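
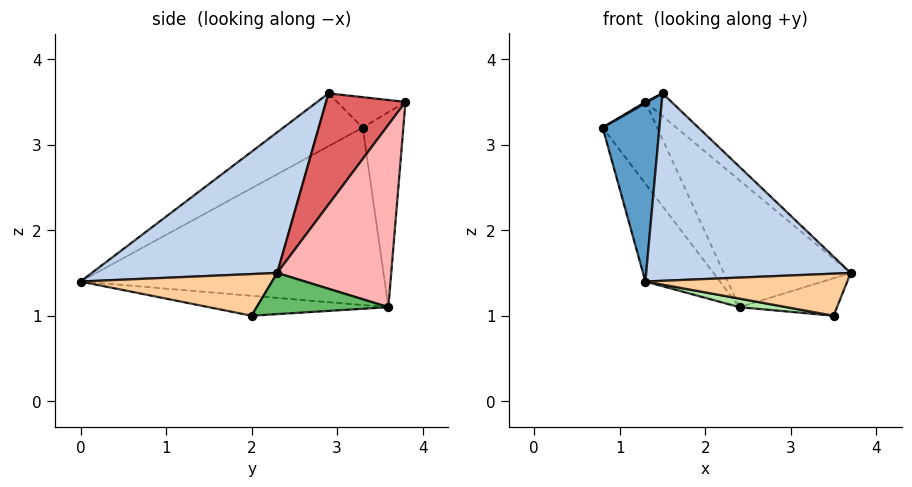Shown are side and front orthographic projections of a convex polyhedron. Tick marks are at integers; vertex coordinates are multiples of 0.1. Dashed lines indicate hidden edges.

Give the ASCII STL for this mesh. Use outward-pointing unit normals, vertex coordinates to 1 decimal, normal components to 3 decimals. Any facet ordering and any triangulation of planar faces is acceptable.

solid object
 facet normal -0.622 -0.445 0.644
  outer loop
   vertex 1.5 2.9 3.6
   vertex 0.8 3.3 3.2
   vertex 1.3 0.0 1.4
  endloop
 endfacet
 facet normal 0.496 -0.546 0.675
  outer loop
   vertex 1.5 2.9 3.6
   vertex 1.3 0.0 1.4
   vertex 3.7 2.3 1.5
  endloop
 endfacet
 facet normal -0.793 0.194 -0.577
  outer loop
   vertex 2.4 3.6 1.1
   vertex 1.3 0.0 1.4
   vertex 0.8 3.3 3.2
  endloop
 endfacet
 facet normal 0.680 -0.716 0.158
  outer loop
   vertex 3.5 2.0 1.0
   vertex 3.7 2.3 1.5
   vertex 1.3 0.0 1.4
  endloop
 endfacet
 facet normal 0.665 0.492 -0.561
  outer loop
   vertex 3.5 2.0 1.0
   vertex 2.4 3.6 1.1
   vertex 3.7 2.3 1.5
  endloop
 endfacet
 facet normal -0.145 -0.038 -0.989
  outer loop
   vertex 3.5 2.0 1.0
   vertex 1.3 0.0 1.4
   vertex 2.4 3.6 1.1
  endloop
 endfacet
 facet normal 0.704 0.231 0.672
  outer loop
   vertex 1.3 3.8 3.5
   vertex 1.5 2.9 3.6
   vertex 3.7 2.3 1.5
  endloop
 endfacet
 facet normal 0.649 0.722 0.237
  outer loop
   vertex 1.3 3.8 3.5
   vertex 3.7 2.3 1.5
   vertex 2.4 3.6 1.1
  endloop
 endfacet
 facet normal -0.503 -0.016 0.864
  outer loop
   vertex 1.3 3.8 3.5
   vertex 0.8 3.3 3.2
   vertex 1.5 2.9 3.6
  endloop
 endfacet
 facet normal -0.566 0.759 -0.322
  outer loop
   vertex 1.3 3.8 3.5
   vertex 2.4 3.6 1.1
   vertex 0.8 3.3 3.2
  endloop
 endfacet
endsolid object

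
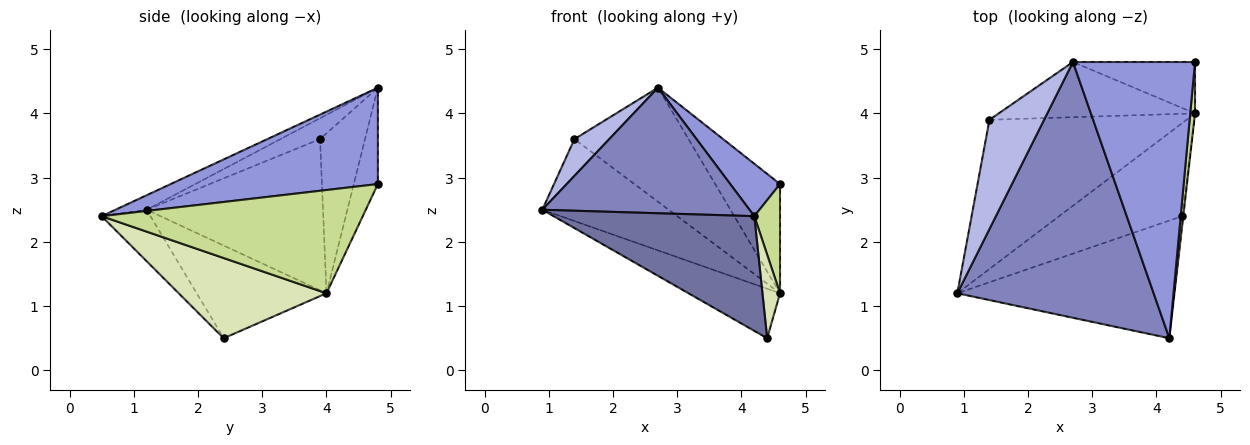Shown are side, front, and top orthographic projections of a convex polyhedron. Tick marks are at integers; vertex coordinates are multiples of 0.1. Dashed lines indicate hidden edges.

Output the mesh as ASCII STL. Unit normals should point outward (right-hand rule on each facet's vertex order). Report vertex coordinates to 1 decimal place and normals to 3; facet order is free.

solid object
 facet normal -0.167 -0.688 -0.706
  outer loop
   vertex 4.4 2.4 0.5
   vertex 4.2 0.5 2.4
   vertex 0.9 1.2 2.5
  endloop
 endfacet
 facet normal -0.066 -0.440 0.896
  outer loop
   vertex 2.7 4.8 4.4
   vertex 0.9 1.2 2.5
   vertex 4.2 0.5 2.4
  endloop
 endfacet
 facet normal 0.613 -0.147 0.776
  outer loop
   vertex 2.7 4.8 4.4
   vertex 4.2 0.5 2.4
   vertex 4.6 4.8 2.9
  endloop
 endfacet
 facet normal -0.341 -0.300 0.891
  outer loop
   vertex 1.4 3.9 3.6
   vertex 0.9 1.2 2.5
   vertex 2.7 4.8 4.4
  endloop
 endfacet
 facet normal -0.319 0.858 -0.404
  outer loop
   vertex 4.6 4.0 1.2
   vertex 2.7 4.8 4.4
   vertex 4.6 4.8 2.9
  endloop
 endfacet
 facet normal -0.335 0.848 -0.411
  outer loop
   vertex 4.6 4.0 1.2
   vertex 1.4 3.9 3.6
   vertex 2.7 4.8 4.4
  endloop
 endfacet
 facet normal 0.994 -0.098 0.046
  outer loop
   vertex 4.6 4.0 1.2
   vertex 4.6 4.8 2.9
   vertex 4.2 0.5 2.4
  endloop
 endfacet
 facet normal 0.993 -0.118 -0.014
  outer loop
   vertex 4.6 4.0 1.2
   vertex 4.2 0.5 2.4
   vertex 4.4 2.4 0.5
  endloop
 endfacet
 facet normal -0.554 0.391 -0.735
  outer loop
   vertex 4.6 4.0 1.2
   vertex 4.4 2.4 0.5
   vertex 0.9 1.2 2.5
  endloop
 endfacet
 facet normal -0.558 0.400 -0.727
  outer loop
   vertex 4.6 4.0 1.2
   vertex 0.9 1.2 2.5
   vertex 1.4 3.9 3.6
  endloop
 endfacet
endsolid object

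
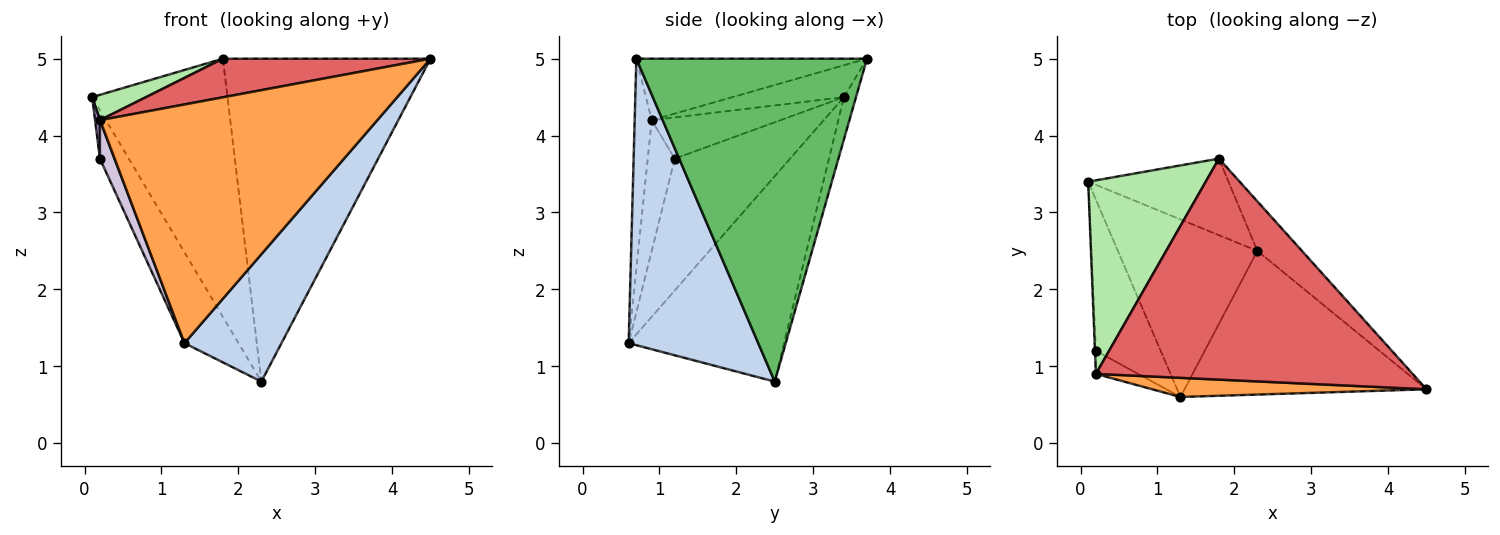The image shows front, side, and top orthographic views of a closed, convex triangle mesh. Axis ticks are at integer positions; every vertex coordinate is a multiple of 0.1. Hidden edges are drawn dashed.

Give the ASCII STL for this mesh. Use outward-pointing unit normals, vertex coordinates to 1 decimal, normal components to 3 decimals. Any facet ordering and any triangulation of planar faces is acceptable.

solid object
 facet normal -0.795 0.276 -0.540
  outer loop
   vertex 2.3 2.5 0.8
   vertex 1.3 0.6 1.3
   vertex 0.1 3.4 4.5
  endloop
 endfacet
 facet normal 0.663 -0.496 -0.560
  outer loop
   vertex 2.3 2.5 0.8
   vertex 4.5 0.7 5.0
   vertex 1.3 0.6 1.3
  endloop
 endfacet
 facet normal -0.061 -0.995 0.080
  outer loop
   vertex 0.2 0.9 4.2
   vertex 1.3 0.6 1.3
   vertex 4.5 0.7 5.0
  endloop
 endfacet
 facet normal -0.085 0.955 -0.283
  outer loop
   vertex 1.8 3.7 5.0
   vertex 2.3 2.5 0.8
   vertex 0.1 3.4 4.5
  endloop
 endfacet
 facet normal 0.739 0.665 -0.102
  outer loop
   vertex 1.8 3.7 5.0
   vertex 4.5 0.7 5.0
   vertex 2.3 2.5 0.8
  endloop
 endfacet
 facet normal -0.260 -0.125 0.958
  outer loop
   vertex 1.8 3.7 5.0
   vertex 0.1 3.4 4.5
   vertex 0.2 0.9 4.2
  endloop
 endfacet
 facet normal -0.188 -0.169 0.968
  outer loop
   vertex 1.8 3.7 5.0
   vertex 0.2 0.9 4.2
   vertex 4.5 0.7 5.0
  endloop
 endfacet
 facet normal -0.891 0.119 -0.438
  outer loop
   vertex 0.2 1.2 3.7
   vertex 0.1 3.4 4.5
   vertex 1.3 0.6 1.3
  endloop
 endfacet
 facet normal -0.999 -0.037 -0.022
  outer loop
   vertex 0.2 1.2 3.7
   vertex 0.2 0.9 4.2
   vertex 0.1 3.4 4.5
  endloop
 endfacet
 facet normal -0.847 -0.456 -0.274
  outer loop
   vertex 0.2 1.2 3.7
   vertex 1.3 0.6 1.3
   vertex 0.2 0.9 4.2
  endloop
 endfacet
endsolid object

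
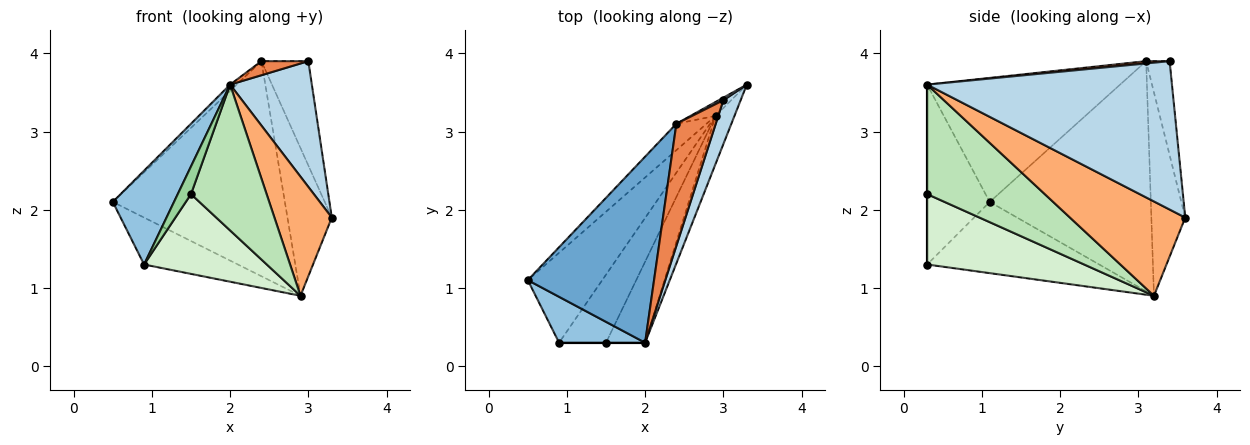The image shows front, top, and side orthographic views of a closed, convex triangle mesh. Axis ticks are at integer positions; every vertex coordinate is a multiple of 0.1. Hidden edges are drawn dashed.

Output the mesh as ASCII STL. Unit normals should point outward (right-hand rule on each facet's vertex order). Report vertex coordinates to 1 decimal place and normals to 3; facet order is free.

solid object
 facet normal -0.701 0.024 0.713
  outer loop
   vertex 2.4 3.1 3.9
   vertex 0.5 1.1 2.1
   vertex 2.0 0.3 3.6
  endloop
 endfacet
 facet normal -0.676 -0.662 0.323
  outer loop
   vertex 0.9 0.3 1.3
   vertex 2.0 0.3 3.6
   vertex 0.5 1.1 2.1
  endloop
 endfacet
 facet normal 0.943 -0.315 0.110
  outer loop
   vertex 3.0 3.4 3.9
   vertex 2.0 0.3 3.6
   vertex 3.3 3.6 1.9
  endloop
 endfacet
 facet normal -0.447 0.894 0.022
  outer loop
   vertex 3.0 3.4 3.9
   vertex 3.3 3.6 1.9
   vertex 2.4 3.1 3.9
  endloop
 endfacet
 facet normal 0.057 -0.114 0.992
  outer loop
   vertex 3.0 3.4 3.9
   vertex 2.4 3.1 3.9
   vertex 2.0 0.3 3.6
  endloop
 endfacet
 facet normal 0.881 -0.438 -0.177
  outer loop
   vertex 2.9 3.2 0.9
   vertex 3.3 3.6 1.9
   vertex 2.0 0.3 3.6
  endloop
 endfacet
 facet normal -0.647 0.353 -0.676
  outer loop
   vertex 2.9 3.2 0.9
   vertex 0.9 0.3 1.3
   vertex 0.5 1.1 2.1
  endloop
 endfacet
 facet normal -0.681 0.727 -0.089
  outer loop
   vertex 2.9 3.2 0.9
   vertex 0.5 1.1 2.1
   vertex 2.4 3.1 3.9
  endloop
 endfacet
 facet normal -0.606 0.792 -0.075
  outer loop
   vertex 2.9 3.2 0.9
   vertex 2.4 3.1 3.9
   vertex 3.3 3.6 1.9
  endloop
 endfacet
 facet normal 0.000 -1.000 0.000
  outer loop
   vertex 1.5 0.3 2.2
   vertex 2.0 0.3 3.6
   vertex 0.9 0.3 1.3
  endloop
 endfacet
 facet normal 0.806 -0.518 -0.288
  outer loop
   vertex 1.5 0.3 2.2
   vertex 2.9 3.2 0.9
   vertex 2.0 0.3 3.6
  endloop
 endfacet
 facet normal 0.698 -0.545 -0.465
  outer loop
   vertex 1.5 0.3 2.2
   vertex 0.9 0.3 1.3
   vertex 2.9 3.2 0.9
  endloop
 endfacet
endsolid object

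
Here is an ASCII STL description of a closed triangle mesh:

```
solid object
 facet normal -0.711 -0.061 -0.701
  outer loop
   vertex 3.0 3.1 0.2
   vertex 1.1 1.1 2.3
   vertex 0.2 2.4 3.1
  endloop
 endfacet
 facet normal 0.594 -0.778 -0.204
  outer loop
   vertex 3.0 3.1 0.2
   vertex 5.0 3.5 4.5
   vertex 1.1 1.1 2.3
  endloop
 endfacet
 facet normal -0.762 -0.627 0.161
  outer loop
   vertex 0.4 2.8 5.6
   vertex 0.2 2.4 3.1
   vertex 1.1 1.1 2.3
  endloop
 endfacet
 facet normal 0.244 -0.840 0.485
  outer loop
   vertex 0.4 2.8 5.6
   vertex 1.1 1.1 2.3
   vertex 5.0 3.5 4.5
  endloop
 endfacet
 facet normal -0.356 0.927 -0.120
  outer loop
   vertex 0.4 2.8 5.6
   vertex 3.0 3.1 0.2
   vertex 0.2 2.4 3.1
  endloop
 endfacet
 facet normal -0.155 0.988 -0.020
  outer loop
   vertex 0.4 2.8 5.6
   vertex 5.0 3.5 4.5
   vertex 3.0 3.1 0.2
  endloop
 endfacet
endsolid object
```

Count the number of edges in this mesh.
9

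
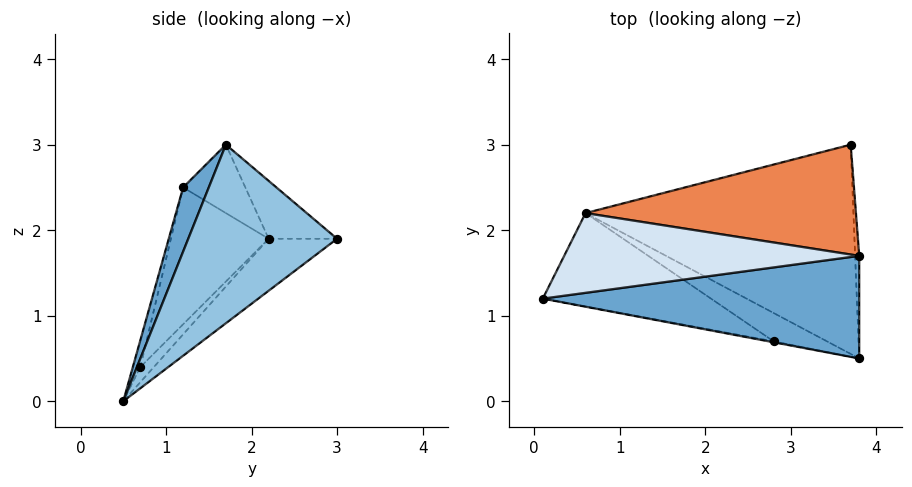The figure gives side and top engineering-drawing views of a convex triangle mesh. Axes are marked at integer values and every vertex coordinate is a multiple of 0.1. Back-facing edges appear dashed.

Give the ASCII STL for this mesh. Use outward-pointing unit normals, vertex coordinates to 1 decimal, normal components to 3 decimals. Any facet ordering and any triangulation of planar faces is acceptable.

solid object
 facet normal 0.075 -0.926 0.370
  outer loop
   vertex 3.8 1.7 3.0
   vertex 0.1 1.2 2.5
   vertex 3.8 0.5 0.0
  endloop
 endfacet
 facet normal 0.998 0.057 -0.023
  outer loop
   vertex 3.8 1.7 3.0
   vertex 3.8 0.5 0.0
   vertex 3.7 3.0 1.9
  endloop
 endfacet
 facet normal -0.153 0.594 -0.790
  outer loop
   vertex 0.6 2.2 1.9
   vertex 3.7 3.0 1.9
   vertex 3.8 0.5 0.0
  endloop
 endfacet
 facet normal -0.185 0.572 0.799
  outer loop
   vertex 0.6 2.2 1.9
   vertex 0.1 1.2 2.5
   vertex 3.8 1.7 3.0
  endloop
 endfacet
 facet normal -0.163 0.630 0.759
  outer loop
   vertex 0.6 2.2 1.9
   vertex 3.8 1.7 3.0
   vertex 3.7 3.0 1.9
  endloop
 endfacet
 facet normal -0.211 -0.977 -0.038
  outer loop
   vertex 2.8 0.7 0.4
   vertex 3.8 0.5 0.0
   vertex 0.1 1.2 2.5
  endloop
 endfacet
 facet normal -0.624 -0.148 -0.767
  outer loop
   vertex 2.8 0.7 0.4
   vertex 0.1 1.2 2.5
   vertex 0.6 2.2 1.9
  endloop
 endfacet
 facet normal -0.237 0.490 -0.839
  outer loop
   vertex 2.8 0.7 0.4
   vertex 0.6 2.2 1.9
   vertex 3.8 0.5 0.0
  endloop
 endfacet
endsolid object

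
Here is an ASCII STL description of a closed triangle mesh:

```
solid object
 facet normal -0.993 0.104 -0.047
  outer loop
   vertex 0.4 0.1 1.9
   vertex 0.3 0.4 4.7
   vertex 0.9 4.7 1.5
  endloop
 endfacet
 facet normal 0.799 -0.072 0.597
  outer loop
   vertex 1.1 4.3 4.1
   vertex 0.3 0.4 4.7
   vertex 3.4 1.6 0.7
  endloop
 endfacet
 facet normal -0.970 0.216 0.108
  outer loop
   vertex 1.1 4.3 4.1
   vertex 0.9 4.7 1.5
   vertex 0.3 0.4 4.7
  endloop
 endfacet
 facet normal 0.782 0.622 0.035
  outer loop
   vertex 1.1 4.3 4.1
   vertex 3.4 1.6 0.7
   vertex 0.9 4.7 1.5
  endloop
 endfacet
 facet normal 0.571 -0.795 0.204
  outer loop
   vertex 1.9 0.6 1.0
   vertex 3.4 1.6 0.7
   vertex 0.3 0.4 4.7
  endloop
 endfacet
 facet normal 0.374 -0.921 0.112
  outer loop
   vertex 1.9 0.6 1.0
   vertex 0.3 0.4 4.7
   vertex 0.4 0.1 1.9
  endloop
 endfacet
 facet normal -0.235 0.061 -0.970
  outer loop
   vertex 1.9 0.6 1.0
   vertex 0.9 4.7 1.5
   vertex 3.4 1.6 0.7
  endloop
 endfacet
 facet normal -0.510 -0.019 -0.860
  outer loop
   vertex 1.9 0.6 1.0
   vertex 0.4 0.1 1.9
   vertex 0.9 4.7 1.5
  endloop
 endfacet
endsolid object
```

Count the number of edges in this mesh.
12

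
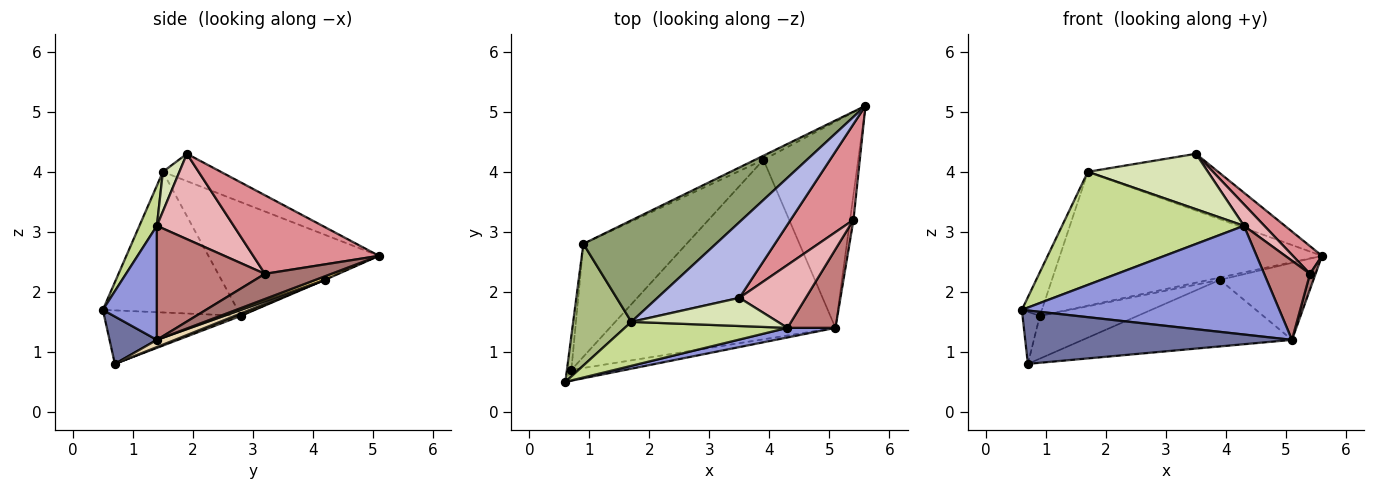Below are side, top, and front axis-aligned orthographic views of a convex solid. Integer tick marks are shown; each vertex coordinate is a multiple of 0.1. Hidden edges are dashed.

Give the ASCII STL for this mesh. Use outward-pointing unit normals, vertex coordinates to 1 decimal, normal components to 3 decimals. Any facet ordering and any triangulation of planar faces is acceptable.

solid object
 facet normal 0.171 -0.966 -0.196
  outer loop
   vertex 5.1 1.4 1.2
   vertex 0.6 0.5 1.7
   vertex 0.7 0.7 0.8
  endloop
 endfacet
 facet normal -0.989 0.125 -0.082
  outer loop
   vertex 0.9 2.8 1.6
   vertex 0.7 0.7 0.8
   vertex 0.6 0.5 1.7
  endloop
 endfacet
 facet normal 0.205 -0.975 0.086
  outer loop
   vertex 4.3 1.4 3.1
   vertex 0.6 0.5 1.7
   vertex 5.1 1.4 1.2
  endloop
 endfacet
 facet normal -0.258 0.580 0.773
  outer loop
   vertex 1.7 1.5 4.0
   vertex 3.5 1.9 4.3
   vertex 5.6 5.1 2.6
  endloop
 endfacet
 facet normal -0.460 0.707 0.537
  outer loop
   vertex 1.7 1.5 4.0
   vertex 5.6 5.1 2.6
   vertex 0.9 2.8 1.6
  endloop
 endfacet
 facet normal -0.915 0.136 0.379
  outer loop
   vertex 1.7 1.5 4.0
   vertex 0.9 2.8 1.6
   vertex 0.6 0.5 1.7
  endloop
 endfacet
 facet normal 0.089 -0.928 0.361
  outer loop
   vertex 1.7 1.5 4.0
   vertex 0.6 0.5 1.7
   vertex 4.3 1.4 3.1
  endloop
 endfacet
 facet normal 0.122 -0.885 0.450
  outer loop
   vertex 1.7 1.5 4.0
   vertex 4.3 1.4 3.1
   vertex 3.5 1.9 4.3
  endloop
 endfacet
 facet normal -0.054 0.490 -0.870
  outer loop
   vertex 3.9 4.2 2.2
   vertex 0.9 2.8 1.6
   vertex 5.6 5.1 2.6
  endloop
 endfacet
 facet normal 0.022 0.354 -0.935
  outer loop
   vertex 3.9 4.2 2.2
   vertex 0.7 0.7 0.8
   vertex 0.9 2.8 1.6
  endloop
 endfacet
 facet normal 0.035 0.349 -0.936
  outer loop
   vertex 3.9 4.2 2.2
   vertex 5.6 5.1 2.6
   vertex 5.1 1.4 1.2
  endloop
 endfacet
 facet normal 0.030 0.348 -0.937
  outer loop
   vertex 3.9 4.2 2.2
   vertex 5.1 1.4 1.2
   vertex 0.7 0.7 0.8
  endloop
 endfacet
 facet normal 0.988 -0.083 -0.134
  outer loop
   vertex 5.4 3.2 2.3
   vertex 5.1 1.4 1.2
   vertex 5.6 5.1 2.6
  endloop
 endfacet
 facet normal 0.858 -0.364 0.361
  outer loop
   vertex 5.4 3.2 2.3
   vertex 4.3 1.4 3.1
   vertex 5.1 1.4 1.2
  endloop
 endfacet
 facet normal 0.769 -0.178 0.615
  outer loop
   vertex 5.4 3.2 2.3
   vertex 5.6 5.1 2.6
   vertex 3.5 1.9 4.3
  endloop
 endfacet
 facet normal 0.773 -0.205 0.601
  outer loop
   vertex 5.4 3.2 2.3
   vertex 3.5 1.9 4.3
   vertex 4.3 1.4 3.1
  endloop
 endfacet
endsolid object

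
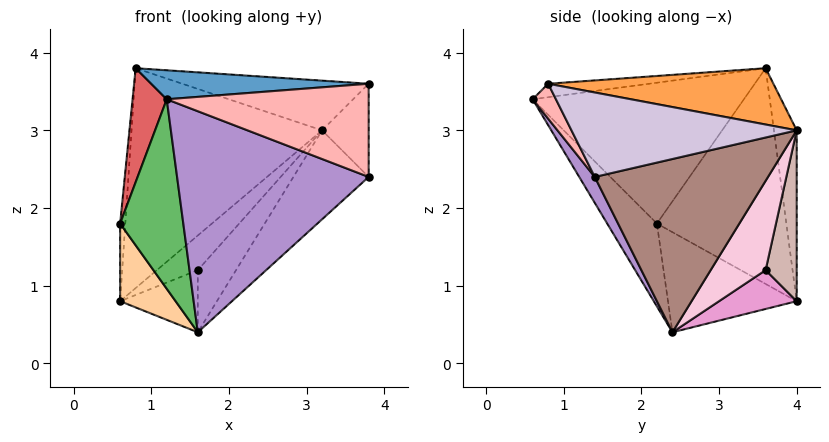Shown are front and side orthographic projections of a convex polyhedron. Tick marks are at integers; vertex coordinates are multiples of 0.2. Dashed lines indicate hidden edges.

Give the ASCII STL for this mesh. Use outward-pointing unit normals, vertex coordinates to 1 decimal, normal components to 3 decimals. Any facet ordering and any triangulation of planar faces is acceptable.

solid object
 facet normal -0.065 -0.140 0.988
  outer loop
   vertex 0.8 3.6 3.8
   vertex 1.2 0.6 3.4
   vertex 3.8 0.8 3.6
  endloop
 endfacet
 facet normal -0.118 0.983 0.139
  outer loop
   vertex 3.2 4.0 3.0
   vertex 0.6 4.0 0.8
   vertex 0.8 3.6 3.8
  endloop
 endfacet
 facet normal 0.274 0.227 0.935
  outer loop
   vertex 3.2 4.0 3.0
   vertex 0.8 3.6 3.8
   vertex 3.8 0.8 3.6
  endloop
 endfacet
 facet normal -0.748 -0.322 -0.580
  outer loop
   vertex 0.6 2.2 1.8
   vertex 0.6 4.0 0.8
   vertex 1.6 2.4 0.4
  endloop
 endfacet
 facet normal -0.541 -0.687 -0.485
  outer loop
   vertex 0.6 2.2 1.8
   vertex 1.6 2.4 0.4
   vertex 1.2 0.6 3.4
  endloop
 endfacet
 facet normal -0.997 0.040 0.072
  outer loop
   vertex 0.6 2.2 1.8
   vertex 0.8 3.6 3.8
   vertex 0.6 4.0 0.8
  endloop
 endfacet
 facet normal -0.966 -0.156 0.206
  outer loop
   vertex 0.6 2.2 1.8
   vertex 1.2 0.6 3.4
   vertex 0.8 3.6 3.8
  endloop
 endfacet
 facet normal 0.103 -0.890 -0.445
  outer loop
   vertex 3.8 1.4 2.4
   vertex 3.8 0.8 3.6
   vertex 1.2 0.6 3.4
  endloop
 endfacet
 facet normal 0.070 -0.859 -0.506
  outer loop
   vertex 3.8 1.4 2.4
   vertex 1.2 0.6 3.4
   vertex 1.6 2.4 0.4
  endloop
 endfacet
 facet normal 0.974 0.202 0.101
  outer loop
   vertex 3.8 1.4 2.4
   vertex 3.2 4.0 3.0
   vertex 3.8 0.8 3.6
  endloop
 endfacet
 facet normal 0.713 0.310 -0.629
  outer loop
   vertex 3.8 1.4 2.4
   vertex 1.6 2.4 0.4
   vertex 3.2 4.0 3.0
  endloop
 endfacet
 facet normal 0.492 0.648 -0.581
  outer loop
   vertex 1.6 3.6 1.2
   vertex 0.6 4.0 0.8
   vertex 3.2 4.0 3.0
  endloop
 endfacet
 facet normal 0.485 0.485 -0.728
  outer loop
   vertex 1.6 3.6 1.2
   vertex 1.6 2.4 0.4
   vertex 0.6 4.0 0.8
  endloop
 endfacet
 facet normal 0.623 0.434 -0.651
  outer loop
   vertex 1.6 3.6 1.2
   vertex 3.2 4.0 3.0
   vertex 1.6 2.4 0.4
  endloop
 endfacet
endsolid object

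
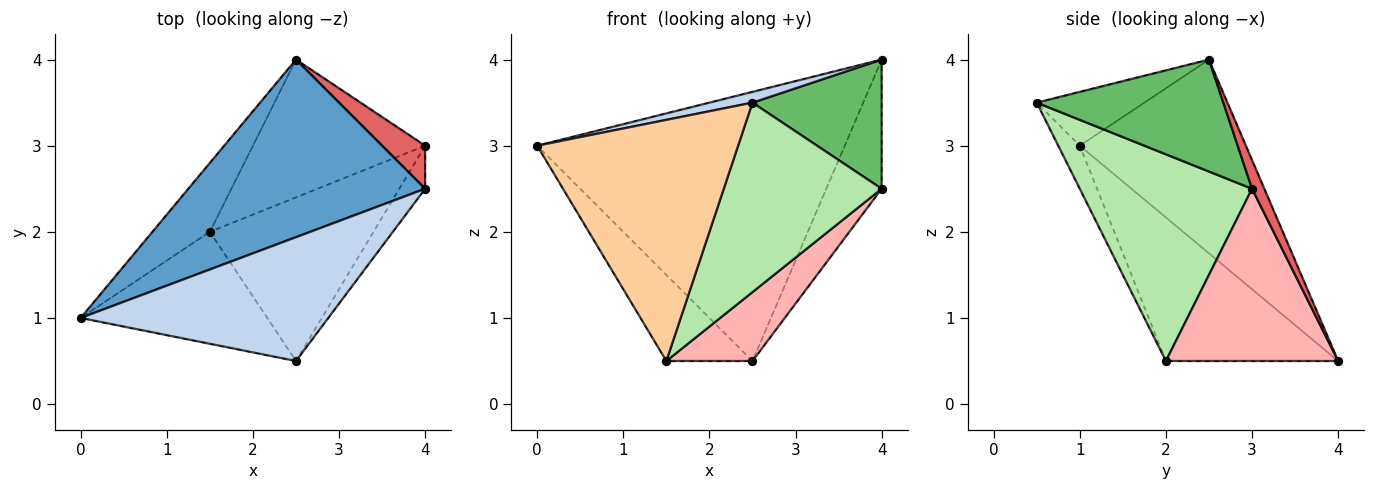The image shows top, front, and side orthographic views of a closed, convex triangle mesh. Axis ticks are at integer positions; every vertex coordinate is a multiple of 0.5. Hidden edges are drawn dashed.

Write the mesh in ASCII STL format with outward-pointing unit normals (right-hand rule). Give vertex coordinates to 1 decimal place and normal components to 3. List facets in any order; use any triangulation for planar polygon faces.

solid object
 facet normal -0.411 0.761 0.502
  outer loop
   vertex 2.5 4.0 0.5
   vertex 0.0 1.0 3.0
   vertex 4.0 2.5 4.0
  endloop
 endfacet
 facet normal -0.212 -0.085 0.974
  outer loop
   vertex 2.5 0.5 3.5
   vertex 4.0 2.5 4.0
   vertex 0.0 1.0 3.0
  endloop
 endfacet
 facet normal -0.842 0.421 -0.337
  outer loop
   vertex 1.5 2.0 0.5
   vertex 0.0 1.0 3.0
   vertex 2.5 4.0 0.5
  endloop
 endfacet
 facet normal -0.097 -0.903 -0.419
  outer loop
   vertex 1.5 2.0 0.5
   vertex 2.5 0.5 3.5
   vertex 0.0 1.0 3.0
  endloop
 endfacet
 facet normal 0.808 -0.559 -0.186
  outer loop
   vertex 4.0 3.0 2.5
   vertex 4.0 2.5 4.0
   vertex 2.5 0.5 3.5
  endloop
 endfacet
 facet normal 0.637 -0.584 -0.504
  outer loop
   vertex 4.0 3.0 2.5
   vertex 2.5 0.5 3.5
   vertex 1.5 2.0 0.5
  endloop
 endfacet
 facet normal 0.206 0.928 0.309
  outer loop
   vertex 4.0 3.0 2.5
   vertex 2.5 4.0 0.5
   vertex 4.0 2.5 4.0
  endloop
 endfacet
 facet normal 0.667 -0.333 -0.667
  outer loop
   vertex 4.0 3.0 2.5
   vertex 1.5 2.0 0.5
   vertex 2.5 4.0 0.5
  endloop
 endfacet
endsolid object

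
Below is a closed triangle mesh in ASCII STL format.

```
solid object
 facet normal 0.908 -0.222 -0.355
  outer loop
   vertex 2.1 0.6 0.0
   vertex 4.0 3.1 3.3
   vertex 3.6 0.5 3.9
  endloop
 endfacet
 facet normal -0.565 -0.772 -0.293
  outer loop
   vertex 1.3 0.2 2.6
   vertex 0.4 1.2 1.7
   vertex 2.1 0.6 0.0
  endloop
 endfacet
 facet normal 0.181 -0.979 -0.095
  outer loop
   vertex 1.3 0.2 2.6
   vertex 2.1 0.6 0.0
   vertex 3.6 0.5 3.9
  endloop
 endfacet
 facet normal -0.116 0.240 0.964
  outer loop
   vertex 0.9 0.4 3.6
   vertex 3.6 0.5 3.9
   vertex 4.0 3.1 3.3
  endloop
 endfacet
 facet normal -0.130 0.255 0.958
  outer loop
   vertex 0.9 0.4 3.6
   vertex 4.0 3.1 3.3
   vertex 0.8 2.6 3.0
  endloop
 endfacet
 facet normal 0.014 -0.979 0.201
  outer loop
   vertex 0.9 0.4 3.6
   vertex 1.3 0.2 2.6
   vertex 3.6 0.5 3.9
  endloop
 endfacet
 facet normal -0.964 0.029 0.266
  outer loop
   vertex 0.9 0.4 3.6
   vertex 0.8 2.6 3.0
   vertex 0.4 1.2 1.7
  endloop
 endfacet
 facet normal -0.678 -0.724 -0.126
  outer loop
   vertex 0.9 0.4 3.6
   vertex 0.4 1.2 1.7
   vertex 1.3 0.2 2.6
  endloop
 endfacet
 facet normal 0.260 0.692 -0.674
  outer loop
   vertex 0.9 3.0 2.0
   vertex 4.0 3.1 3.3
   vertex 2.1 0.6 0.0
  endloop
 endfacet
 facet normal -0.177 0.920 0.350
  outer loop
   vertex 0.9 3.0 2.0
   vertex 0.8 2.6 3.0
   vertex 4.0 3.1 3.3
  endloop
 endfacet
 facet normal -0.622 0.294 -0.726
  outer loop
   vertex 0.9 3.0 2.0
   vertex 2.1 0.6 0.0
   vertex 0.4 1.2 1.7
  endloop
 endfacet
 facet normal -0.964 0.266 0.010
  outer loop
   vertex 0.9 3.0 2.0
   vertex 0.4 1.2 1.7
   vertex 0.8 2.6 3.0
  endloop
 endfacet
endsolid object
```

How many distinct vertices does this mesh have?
8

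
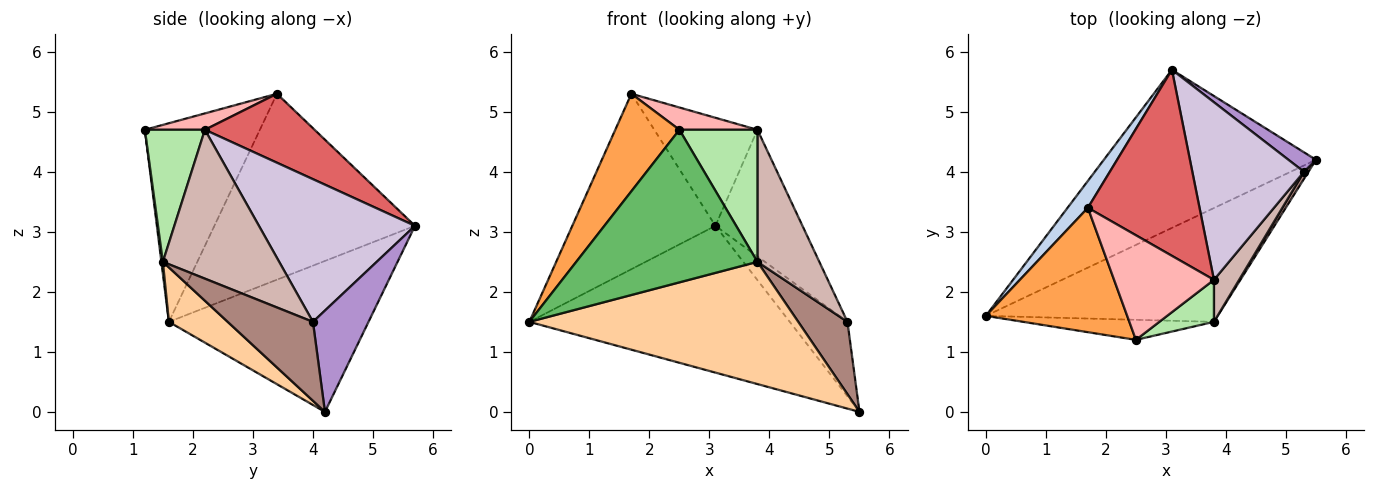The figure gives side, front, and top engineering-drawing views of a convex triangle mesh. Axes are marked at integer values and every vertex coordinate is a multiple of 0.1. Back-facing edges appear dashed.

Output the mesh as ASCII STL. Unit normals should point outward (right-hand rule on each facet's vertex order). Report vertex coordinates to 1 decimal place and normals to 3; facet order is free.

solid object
 facet normal -0.462 0.603 -0.650
  outer loop
   vertex 3.1 5.7 3.1
   vertex 5.5 4.2 0.0
   vertex 0.0 1.6 1.5
  endloop
 endfacet
 facet normal -0.811 0.578 0.089
  outer loop
   vertex 1.7 3.4 5.3
   vertex 3.1 5.7 3.1
   vertex 0.0 1.6 1.5
  endloop
 endfacet
 facet normal -0.742 -0.414 0.528
  outer loop
   vertex 1.7 3.4 5.3
   vertex 0.0 1.6 1.5
   vertex 2.5 1.2 4.7
  endloop
 endfacet
 facet normal 0.158 -0.723 -0.673
  outer loop
   vertex 3.8 1.5 2.5
   vertex 0.0 1.6 1.5
   vertex 5.5 4.2 0.0
  endloop
 endfacet
 facet normal 0.008 -0.991 -0.130
  outer loop
   vertex 3.8 1.5 2.5
   vertex 2.5 1.2 4.7
   vertex 0.0 1.6 1.5
  endloop
 endfacet
 facet normal 0.591 -0.769 0.245
  outer loop
   vertex 3.8 2.2 4.7
   vertex 2.5 1.2 4.7
   vertex 3.8 1.5 2.5
  endloop
 endfacet
 facet normal 0.471 0.443 0.763
  outer loop
   vertex 3.8 2.2 4.7
   vertex 3.1 5.7 3.1
   vertex 1.7 3.4 5.3
  endloop
 endfacet
 facet normal 0.158 -0.206 0.966
  outer loop
   vertex 3.8 2.2 4.7
   vertex 1.7 3.4 5.3
   vertex 2.5 1.2 4.7
  endloop
 endfacet
 facet normal 0.682 0.708 0.185
  outer loop
   vertex 5.3 4.0 1.5
   vertex 5.5 4.2 0.0
   vertex 3.1 5.7 3.1
  endloop
 endfacet
 facet normal 0.721 0.402 0.564
  outer loop
   vertex 5.3 4.0 1.5
   vertex 3.1 5.7 3.1
   vertex 3.8 2.2 4.7
  endloop
 endfacet
 facet normal 0.865 -0.499 0.049
  outer loop
   vertex 5.3 4.0 1.5
   vertex 3.8 1.5 2.5
   vertex 5.5 4.2 0.0
  endloop
 endfacet
 facet normal 0.873 -0.465 0.148
  outer loop
   vertex 5.3 4.0 1.5
   vertex 3.8 2.2 4.7
   vertex 3.8 1.5 2.5
  endloop
 endfacet
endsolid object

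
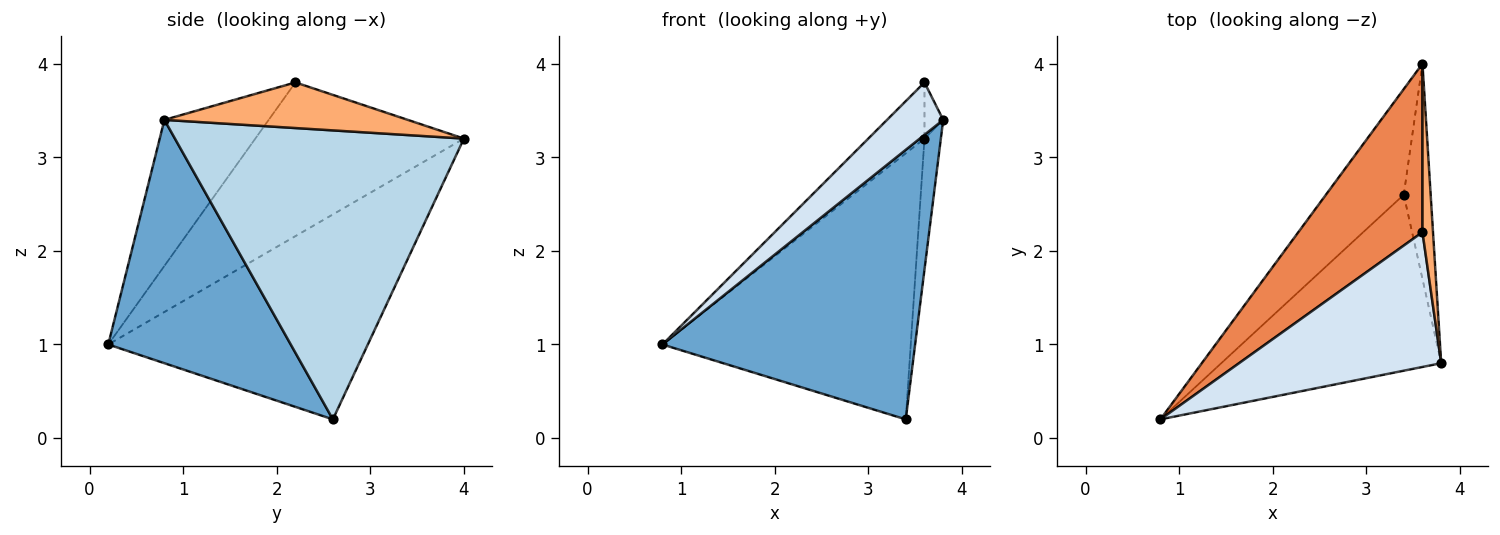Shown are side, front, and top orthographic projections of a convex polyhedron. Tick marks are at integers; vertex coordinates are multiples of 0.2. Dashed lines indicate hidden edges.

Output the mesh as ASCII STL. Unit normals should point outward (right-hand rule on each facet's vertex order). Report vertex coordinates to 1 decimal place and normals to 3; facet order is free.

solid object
 facet normal 0.517 -0.717 -0.468
  outer loop
   vertex 3.4 2.6 0.2
   vertex 3.8 0.8 3.4
   vertex 0.8 0.2 1.0
  endloop
 endfacet
 facet normal -0.697 0.667 -0.265
  outer loop
   vertex 3.4 2.6 0.2
   vertex 0.8 0.2 1.0
   vertex 3.6 4.0 3.2
  endloop
 endfacet
 facet normal 0.994 0.056 -0.093
  outer loop
   vertex 3.4 2.6 0.2
   vertex 3.6 4.0 3.2
   vertex 3.8 0.8 3.4
  endloop
 endfacet
 facet normal -0.558 -0.301 0.773
  outer loop
   vertex 3.6 2.2 3.8
   vertex 0.8 0.2 1.0
   vertex 3.8 0.8 3.4
  endloop
 endfacet
 facet normal -0.761 0.205 0.615
  outer loop
   vertex 3.6 2.2 3.8
   vertex 3.6 4.0 3.2
   vertex 0.8 0.2 1.0
  endloop
 endfacet
 facet normal 0.972 0.075 0.224
  outer loop
   vertex 3.6 2.2 3.8
   vertex 3.8 0.8 3.4
   vertex 3.6 4.0 3.2
  endloop
 endfacet
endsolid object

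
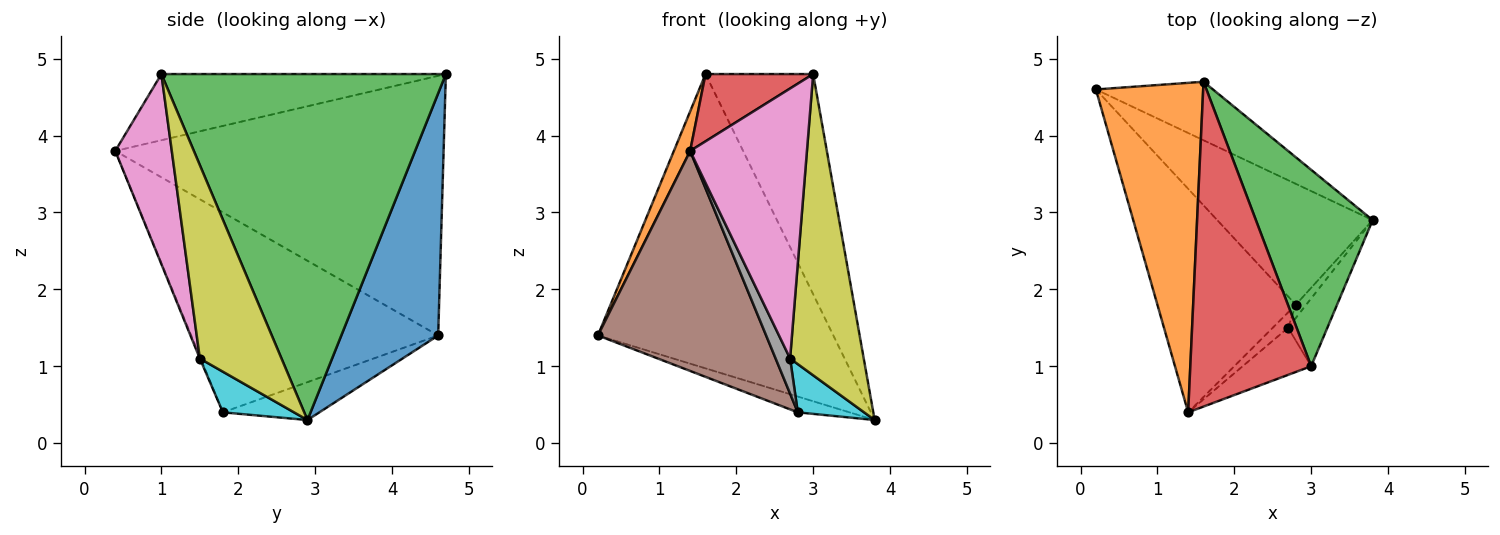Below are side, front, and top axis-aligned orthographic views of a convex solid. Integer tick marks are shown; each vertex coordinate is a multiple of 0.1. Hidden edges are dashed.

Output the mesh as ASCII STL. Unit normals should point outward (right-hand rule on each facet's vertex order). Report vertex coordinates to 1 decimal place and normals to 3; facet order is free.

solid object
 facet normal 0.374 0.910 -0.181
  outer loop
   vertex 1.6 4.7 4.8
   vertex 3.8 2.9 0.3
   vertex 0.2 4.6 1.4
  endloop
 endfacet
 facet normal -0.923 -0.046 0.382
  outer loop
   vertex 1.6 4.7 4.8
   vertex 0.2 4.6 1.4
   vertex 1.4 0.4 3.8
  endloop
 endfacet
 facet normal 0.892 0.337 0.301
  outer loop
   vertex 3.0 1.0 4.8
   vertex 3.8 2.9 0.3
   vertex 1.6 4.7 4.8
  endloop
 endfacet
 facet normal -0.472 -0.179 0.863
  outer loop
   vertex 3.0 1.0 4.8
   vertex 1.6 4.7 4.8
   vertex 1.4 0.4 3.8
  endloop
 endfacet
 facet normal -0.235 0.126 -0.964
  outer loop
   vertex 2.8 1.8 0.4
   vertex 0.2 4.6 1.4
   vertex 3.8 2.9 0.3
  endloop
 endfacet
 facet normal -0.717 -0.489 -0.497
  outer loop
   vertex 2.8 1.8 0.4
   vertex 1.4 0.4 3.8
   vertex 0.2 4.6 1.4
  endloop
 endfacet
 facet normal 0.430 -0.889 -0.155
  outer loop
   vertex 2.7 1.5 1.1
   vertex 3.0 1.0 4.8
   vertex 1.4 0.4 3.8
  endloop
 endfacet
 facet normal -0.057 -0.915 -0.400
  outer loop
   vertex 2.7 1.5 1.1
   vertex 1.4 0.4 3.8
   vertex 2.8 1.8 0.4
  endloop
 endfacet
 facet normal 0.734 -0.662 -0.149
  outer loop
   vertex 2.7 1.5 1.1
   vertex 3.8 2.9 0.3
   vertex 3.0 1.0 4.8
  endloop
 endfacet
 facet normal 0.719 -0.670 -0.185
  outer loop
   vertex 2.7 1.5 1.1
   vertex 2.8 1.8 0.4
   vertex 3.8 2.9 0.3
  endloop
 endfacet
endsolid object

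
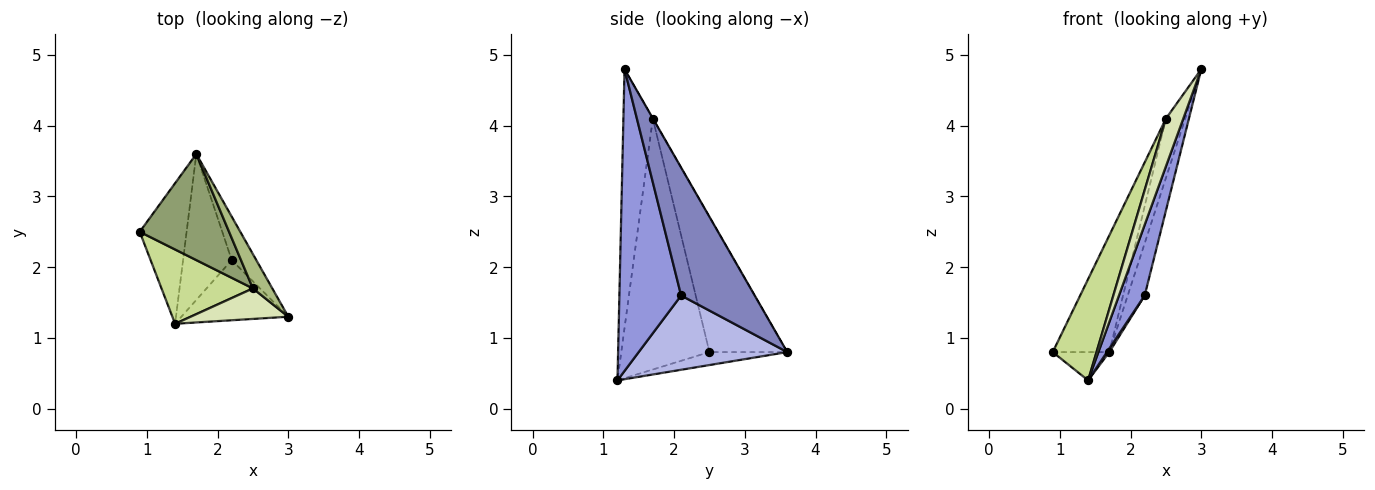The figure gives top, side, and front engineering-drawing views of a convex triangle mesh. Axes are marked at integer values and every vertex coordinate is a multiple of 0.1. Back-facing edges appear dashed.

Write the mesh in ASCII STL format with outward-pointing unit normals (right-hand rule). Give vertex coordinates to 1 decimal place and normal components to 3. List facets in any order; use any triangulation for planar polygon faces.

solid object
 facet normal -0.262 0.190 -0.946
  outer loop
   vertex 1.4 1.2 0.4
   vertex 0.9 2.5 0.8
   vertex 1.7 3.6 0.8
  endloop
 endfacet
 facet normal 0.958 0.221 -0.184
  outer loop
   vertex 2.2 2.1 1.6
   vertex 1.7 3.6 0.8
   vertex 3.0 1.3 4.8
  endloop
 endfacet
 facet normal 0.877 -0.366 -0.311
  outer loop
   vertex 2.2 2.1 1.6
   vertex 3.0 1.3 4.8
   vertex 1.4 1.2 0.4
  endloop
 endfacet
 facet normal 0.837 -0.013 -0.548
  outer loop
   vertex 2.2 2.1 1.6
   vertex 1.4 1.2 0.4
   vertex 1.7 3.6 0.8
  endloop
 endfacet
 facet normal -0.713 0.519 0.472
  outer loop
   vertex 2.5 1.7 4.1
   vertex 1.7 3.6 0.8
   vertex 0.9 2.5 0.8
  endloop
 endfacet
 facet normal -0.008 0.866 0.500
  outer loop
   vertex 2.5 1.7 4.1
   vertex 3.0 1.3 4.8
   vertex 1.7 3.6 0.8
  endloop
 endfacet
 facet normal -0.851 -0.423 0.310
  outer loop
   vertex 2.5 1.7 4.1
   vertex 0.9 2.5 0.8
   vertex 1.4 1.2 0.4
  endloop
 endfacet
 facet normal -0.819 -0.483 0.309
  outer loop
   vertex 2.5 1.7 4.1
   vertex 1.4 1.2 0.4
   vertex 3.0 1.3 4.8
  endloop
 endfacet
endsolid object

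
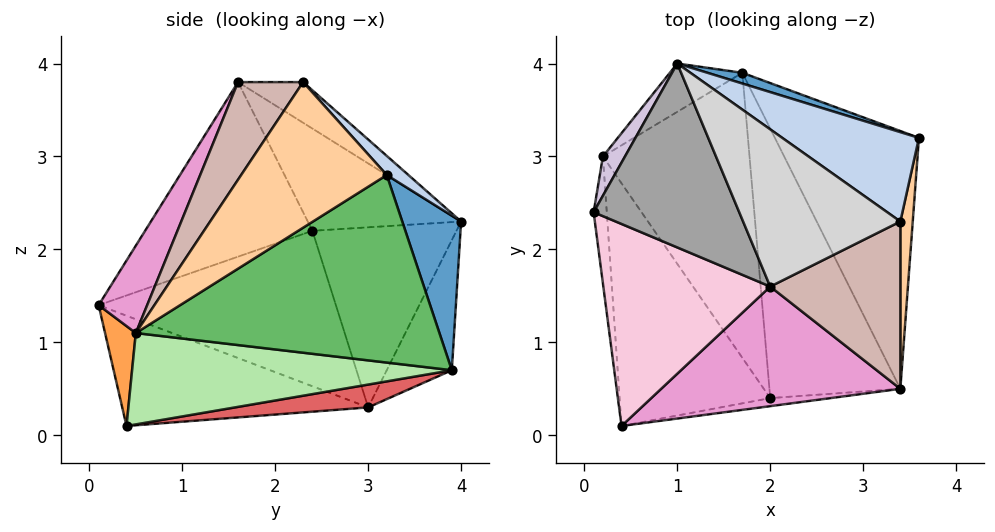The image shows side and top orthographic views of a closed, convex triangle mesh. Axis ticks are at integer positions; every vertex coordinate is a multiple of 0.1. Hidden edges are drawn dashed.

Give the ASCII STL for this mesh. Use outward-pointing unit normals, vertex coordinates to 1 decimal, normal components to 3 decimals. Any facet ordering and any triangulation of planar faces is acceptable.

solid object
 facet normal 0.282 0.957 0.064
  outer loop
   vertex 1.0 4.0 2.3
   vertex 3.6 3.2 2.8
   vertex 1.7 3.9 0.7
  endloop
 endfacet
 facet normal 0.095 0.730 0.676
  outer loop
   vertex 1.0 4.0 2.3
   vertex 3.4 2.3 3.8
   vertex 3.6 3.2 2.8
  endloop
 endfacet
 facet normal 0.124 -0.989 -0.075
  outer loop
   vertex 3.4 0.5 1.1
   vertex 0.4 0.1 1.4
   vertex 2.0 0.4 0.1
  endloop
 endfacet
 facet normal 0.988 -0.126 0.084
  outer loop
   vertex 3.4 0.5 1.1
   vertex 3.6 3.2 2.8
   vertex 3.4 2.3 3.8
  endloop
 endfacet
 facet normal 0.754 0.309 -0.579
  outer loop
   vertex 3.4 0.5 1.1
   vertex 1.7 3.9 0.7
   vertex 3.6 3.2 2.8
  endloop
 endfacet
 facet normal 0.562 0.186 -0.806
  outer loop
   vertex 3.4 0.5 1.1
   vertex 2.0 0.4 0.1
   vertex 1.7 3.9 0.7
  endloop
 endfacet
 facet normal 0.151 0.180 -0.972
  outer loop
   vertex 0.2 3.0 0.3
   vertex 1.7 3.9 0.7
   vertex 2.0 0.4 0.1
  endloop
 endfacet
 facet normal -0.558 -0.328 -0.762
  outer loop
   vertex 0.2 3.0 0.3
   vertex 2.0 0.4 0.1
   vertex 0.4 0.1 1.4
  endloop
 endfacet
 facet normal -0.991 -0.100 -0.084
  outer loop
   vertex 0.2 3.0 0.3
   vertex 0.4 0.1 1.4
   vertex 0.1 2.4 2.2
  endloop
 endfacet
 facet normal -0.869 0.482 0.107
  outer loop
   vertex 0.2 3.0 0.3
   vertex 0.1 2.4 2.2
   vertex 1.0 4.0 2.3
  endloop
 endfacet
 facet normal -0.448 0.858 -0.250
  outer loop
   vertex 0.2 3.0 0.3
   vertex 1.0 4.0 2.3
   vertex 1.7 3.9 0.7
  endloop
 endfacet
 facet normal 0.384 -0.768 0.512
  outer loop
   vertex 2.0 1.6 3.8
   vertex 3.4 0.5 1.1
   vertex 3.4 2.3 3.8
  endloop
 endfacet
 facet normal 0.162 -0.882 0.443
  outer loop
   vertex 2.0 1.6 3.8
   vertex 0.4 0.1 1.4
   vertex 3.4 0.5 1.1
  endloop
 endfacet
 facet normal -0.685 -0.317 0.655
  outer loop
   vertex 2.0 1.6 3.8
   vertex 0.1 2.4 2.2
   vertex 0.4 0.1 1.4
  endloop
 endfacet
 facet normal -0.554 0.263 0.790
  outer loop
   vertex 2.0 1.6 3.8
   vertex 1.0 4.0 2.3
   vertex 0.1 2.4 2.2
  endloop
 endfacet
 facet normal -0.224 0.448 0.866
  outer loop
   vertex 2.0 1.6 3.8
   vertex 3.4 2.3 3.8
   vertex 1.0 4.0 2.3
  endloop
 endfacet
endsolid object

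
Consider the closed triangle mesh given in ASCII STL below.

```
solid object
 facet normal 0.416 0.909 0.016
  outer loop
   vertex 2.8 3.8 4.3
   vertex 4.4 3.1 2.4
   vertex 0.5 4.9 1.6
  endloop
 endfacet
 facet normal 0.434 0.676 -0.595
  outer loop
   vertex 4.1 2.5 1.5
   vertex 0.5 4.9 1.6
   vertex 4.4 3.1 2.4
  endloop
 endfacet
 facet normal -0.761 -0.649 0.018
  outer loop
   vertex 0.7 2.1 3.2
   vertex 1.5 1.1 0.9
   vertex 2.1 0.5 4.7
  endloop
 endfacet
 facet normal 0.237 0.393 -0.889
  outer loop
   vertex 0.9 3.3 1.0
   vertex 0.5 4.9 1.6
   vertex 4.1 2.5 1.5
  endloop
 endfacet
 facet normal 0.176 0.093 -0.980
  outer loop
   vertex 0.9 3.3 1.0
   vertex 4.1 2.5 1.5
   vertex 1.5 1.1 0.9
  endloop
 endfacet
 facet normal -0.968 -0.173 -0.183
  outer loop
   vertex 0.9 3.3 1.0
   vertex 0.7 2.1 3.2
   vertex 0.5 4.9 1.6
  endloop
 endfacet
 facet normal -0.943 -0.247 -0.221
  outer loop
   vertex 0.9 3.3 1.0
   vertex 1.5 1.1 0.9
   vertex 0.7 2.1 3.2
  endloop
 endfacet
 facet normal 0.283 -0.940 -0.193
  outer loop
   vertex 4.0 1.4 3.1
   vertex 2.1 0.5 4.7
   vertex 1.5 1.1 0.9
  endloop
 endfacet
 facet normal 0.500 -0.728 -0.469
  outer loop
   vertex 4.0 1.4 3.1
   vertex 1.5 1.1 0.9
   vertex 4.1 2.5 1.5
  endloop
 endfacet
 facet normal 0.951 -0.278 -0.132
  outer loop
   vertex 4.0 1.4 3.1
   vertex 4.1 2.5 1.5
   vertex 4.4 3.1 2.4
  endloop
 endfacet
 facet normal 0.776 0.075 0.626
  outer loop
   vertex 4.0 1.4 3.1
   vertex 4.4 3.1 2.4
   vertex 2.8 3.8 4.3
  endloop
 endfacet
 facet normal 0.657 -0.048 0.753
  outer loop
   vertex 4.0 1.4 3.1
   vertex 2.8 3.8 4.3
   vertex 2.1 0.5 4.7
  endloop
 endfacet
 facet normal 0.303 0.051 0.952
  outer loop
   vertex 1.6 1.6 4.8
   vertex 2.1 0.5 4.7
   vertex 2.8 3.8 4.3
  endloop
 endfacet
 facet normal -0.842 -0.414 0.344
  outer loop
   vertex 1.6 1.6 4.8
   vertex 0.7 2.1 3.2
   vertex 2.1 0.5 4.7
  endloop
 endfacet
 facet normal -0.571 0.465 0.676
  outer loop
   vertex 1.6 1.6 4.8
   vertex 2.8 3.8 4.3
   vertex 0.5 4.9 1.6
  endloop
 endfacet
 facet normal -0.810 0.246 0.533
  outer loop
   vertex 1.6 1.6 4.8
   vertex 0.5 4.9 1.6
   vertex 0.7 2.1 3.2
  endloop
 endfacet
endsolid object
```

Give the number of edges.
24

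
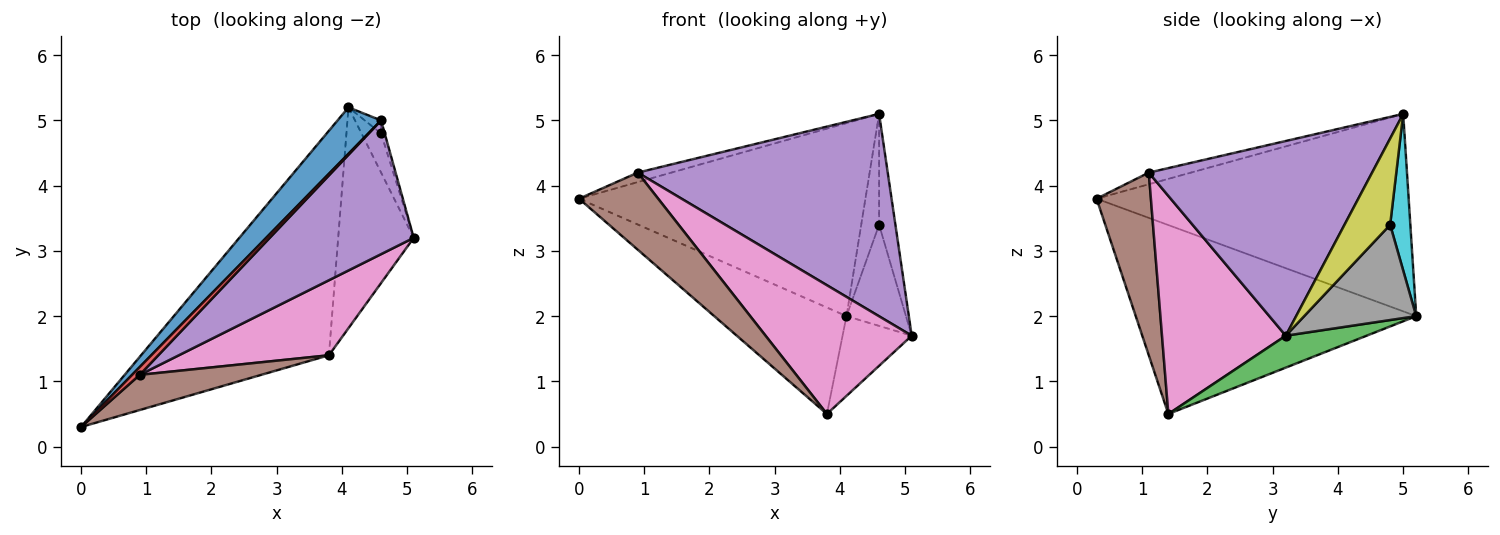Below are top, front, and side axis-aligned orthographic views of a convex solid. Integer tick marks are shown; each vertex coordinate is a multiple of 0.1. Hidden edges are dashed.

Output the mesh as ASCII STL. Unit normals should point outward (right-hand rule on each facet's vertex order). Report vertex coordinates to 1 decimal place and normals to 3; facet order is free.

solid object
 facet normal -0.727 0.667 0.160
  outer loop
   vertex 4.6 5.0 5.1
   vertex 4.1 5.2 2.0
   vertex 0.0 0.3 3.8
  endloop
 endfacet
 facet normal -0.673 0.317 -0.669
  outer loop
   vertex 3.8 1.4 0.5
   vertex 0.0 0.3 3.8
   vertex 4.1 5.2 2.0
  endloop
 endfacet
 facet normal 0.369 0.316 -0.874
  outer loop
   vertex 3.8 1.4 0.5
   vertex 4.1 5.2 2.0
   vertex 5.1 3.2 1.7
  endloop
 endfacet
 facet normal -0.696 0.555 0.456
  outer loop
   vertex 0.9 1.1 4.2
   vertex 4.6 5.0 5.1
   vertex 0.0 0.3 3.8
  endloop
 endfacet
 facet normal 0.598 -0.669 0.442
  outer loop
   vertex 0.9 1.1 4.2
   vertex 5.1 3.2 1.7
   vertex 4.6 5.0 5.1
  endloop
 endfacet
 facet normal 0.529 -0.772 0.352
  outer loop
   vertex 0.9 1.1 4.2
   vertex 0.0 0.3 3.8
   vertex 3.8 1.4 0.5
  endloop
 endfacet
 facet normal 0.590 -0.697 0.406
  outer loop
   vertex 0.9 1.1 4.2
   vertex 3.8 1.4 0.5
   vertex 5.1 3.2 1.7
  endloop
 endfacet
 facet normal 0.869 0.461 -0.179
  outer loop
   vertex 4.6 4.8 3.4
   vertex 5.1 3.2 1.7
   vertex 4.1 5.2 2.0
  endloop
 endfacet
 facet normal 0.941 0.336 -0.040
  outer loop
   vertex 4.6 4.8 3.4
   vertex 4.6 5.0 5.1
   vertex 5.1 3.2 1.7
  endloop
 endfacet
 facet normal 0.746 0.661 -0.078
  outer loop
   vertex 4.6 4.8 3.4
   vertex 4.1 5.2 2.0
   vertex 4.6 5.0 5.1
  endloop
 endfacet
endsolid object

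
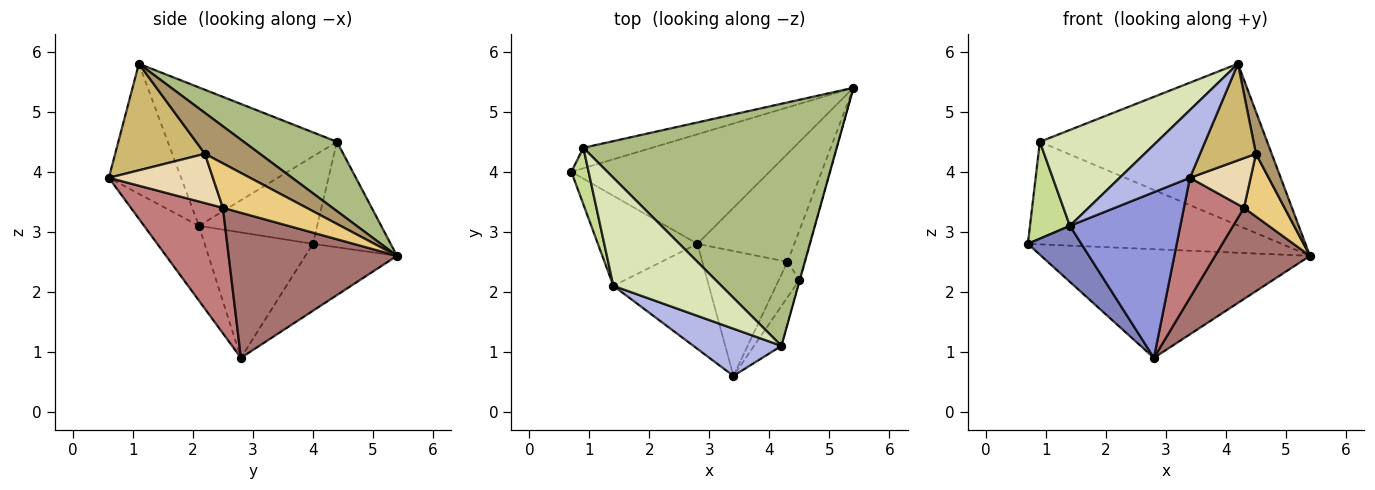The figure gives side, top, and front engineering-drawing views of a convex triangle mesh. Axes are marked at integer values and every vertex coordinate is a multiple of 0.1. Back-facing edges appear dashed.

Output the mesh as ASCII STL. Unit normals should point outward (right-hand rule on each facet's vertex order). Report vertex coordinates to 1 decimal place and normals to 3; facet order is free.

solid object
 facet normal -0.233 0.685 -0.690
  outer loop
   vertex 2.8 2.8 0.9
   vertex 0.7 4.0 2.8
   vertex 5.4 5.4 2.6
  endloop
 endfacet
 facet normal -0.731 -0.361 -0.580
  outer loop
   vertex 1.4 2.1 3.1
   vertex 0.7 4.0 2.8
   vertex 2.8 2.8 0.9
  endloop
 endfacet
 facet normal -0.387 -0.779 -0.494
  outer loop
   vertex 1.4 2.1 3.1
   vertex 2.8 2.8 0.9
   vertex 3.4 0.6 3.9
  endloop
 endfacet
 facet normal -0.645 -0.627 0.437
  outer loop
   vertex 1.4 2.1 3.1
   vertex 3.4 0.6 3.9
   vertex 4.2 1.1 5.8
  endloop
 endfacet
 facet normal -0.288 0.939 -0.187
  outer loop
   vertex 0.9 4.4 4.5
   vertex 5.4 5.4 2.6
   vertex 0.7 4.0 2.8
  endloop
 endfacet
 facet normal 0.222 0.541 0.811
  outer loop
   vertex 0.9 4.4 4.5
   vertex 4.2 1.1 5.8
   vertex 5.4 5.4 2.6
  endloop
 endfacet
 facet normal -0.931 -0.314 0.184
  outer loop
   vertex 0.9 4.4 4.5
   vertex 0.7 4.0 2.8
   vertex 1.4 2.1 3.1
  endloop
 endfacet
 facet normal -0.692 -0.479 0.540
  outer loop
   vertex 0.9 4.4 4.5
   vertex 1.4 2.1 3.1
   vertex 4.2 1.1 5.8
  endloop
 endfacet
 facet normal 0.961 -0.276 -0.010
  outer loop
   vertex 4.5 2.2 4.3
   vertex 5.4 5.4 2.6
   vertex 4.2 1.1 5.8
  endloop
 endfacet
 facet normal 0.829 -0.517 -0.213
  outer loop
   vertex 4.5 2.2 4.3
   vertex 4.2 1.1 5.8
   vertex 3.4 0.6 3.9
  endloop
 endfacet
 facet normal 0.850 -0.413 -0.327
  outer loop
   vertex 4.3 2.5 3.4
   vertex 5.4 5.4 2.6
   vertex 4.5 2.2 4.3
  endloop
 endfacet
 facet normal 0.813 -0.474 -0.339
  outer loop
   vertex 4.3 2.5 3.4
   vertex 4.5 2.2 4.3
   vertex 3.4 0.6 3.9
  endloop
 endfacet
 facet normal 0.753 -0.424 -0.503
  outer loop
   vertex 4.3 2.5 3.4
   vertex 2.8 2.8 0.9
   vertex 5.4 5.4 2.6
  endloop
 endfacet
 facet normal 0.728 -0.475 -0.494
  outer loop
   vertex 4.3 2.5 3.4
   vertex 3.4 0.6 3.9
   vertex 2.8 2.8 0.9
  endloop
 endfacet
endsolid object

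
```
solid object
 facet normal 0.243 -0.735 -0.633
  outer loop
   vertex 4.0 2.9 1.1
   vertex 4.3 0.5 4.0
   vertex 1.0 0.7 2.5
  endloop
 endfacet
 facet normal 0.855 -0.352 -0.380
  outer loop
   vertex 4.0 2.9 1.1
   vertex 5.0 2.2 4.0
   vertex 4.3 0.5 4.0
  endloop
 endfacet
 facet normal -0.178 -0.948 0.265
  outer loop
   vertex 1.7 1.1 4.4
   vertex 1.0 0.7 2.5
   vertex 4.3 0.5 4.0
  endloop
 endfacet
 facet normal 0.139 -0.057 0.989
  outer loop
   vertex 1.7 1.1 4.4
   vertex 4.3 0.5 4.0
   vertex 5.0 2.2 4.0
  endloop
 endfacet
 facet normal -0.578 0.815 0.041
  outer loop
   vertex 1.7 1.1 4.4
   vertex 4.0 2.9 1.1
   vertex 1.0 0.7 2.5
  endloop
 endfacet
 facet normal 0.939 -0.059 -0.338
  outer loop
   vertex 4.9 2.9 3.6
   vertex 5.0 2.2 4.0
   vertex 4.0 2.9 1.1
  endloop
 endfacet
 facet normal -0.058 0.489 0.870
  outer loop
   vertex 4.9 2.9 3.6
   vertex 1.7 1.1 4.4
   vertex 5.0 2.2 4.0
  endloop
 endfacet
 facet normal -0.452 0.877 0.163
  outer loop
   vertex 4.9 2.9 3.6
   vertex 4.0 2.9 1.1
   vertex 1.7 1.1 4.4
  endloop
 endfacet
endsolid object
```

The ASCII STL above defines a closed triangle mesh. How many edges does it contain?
12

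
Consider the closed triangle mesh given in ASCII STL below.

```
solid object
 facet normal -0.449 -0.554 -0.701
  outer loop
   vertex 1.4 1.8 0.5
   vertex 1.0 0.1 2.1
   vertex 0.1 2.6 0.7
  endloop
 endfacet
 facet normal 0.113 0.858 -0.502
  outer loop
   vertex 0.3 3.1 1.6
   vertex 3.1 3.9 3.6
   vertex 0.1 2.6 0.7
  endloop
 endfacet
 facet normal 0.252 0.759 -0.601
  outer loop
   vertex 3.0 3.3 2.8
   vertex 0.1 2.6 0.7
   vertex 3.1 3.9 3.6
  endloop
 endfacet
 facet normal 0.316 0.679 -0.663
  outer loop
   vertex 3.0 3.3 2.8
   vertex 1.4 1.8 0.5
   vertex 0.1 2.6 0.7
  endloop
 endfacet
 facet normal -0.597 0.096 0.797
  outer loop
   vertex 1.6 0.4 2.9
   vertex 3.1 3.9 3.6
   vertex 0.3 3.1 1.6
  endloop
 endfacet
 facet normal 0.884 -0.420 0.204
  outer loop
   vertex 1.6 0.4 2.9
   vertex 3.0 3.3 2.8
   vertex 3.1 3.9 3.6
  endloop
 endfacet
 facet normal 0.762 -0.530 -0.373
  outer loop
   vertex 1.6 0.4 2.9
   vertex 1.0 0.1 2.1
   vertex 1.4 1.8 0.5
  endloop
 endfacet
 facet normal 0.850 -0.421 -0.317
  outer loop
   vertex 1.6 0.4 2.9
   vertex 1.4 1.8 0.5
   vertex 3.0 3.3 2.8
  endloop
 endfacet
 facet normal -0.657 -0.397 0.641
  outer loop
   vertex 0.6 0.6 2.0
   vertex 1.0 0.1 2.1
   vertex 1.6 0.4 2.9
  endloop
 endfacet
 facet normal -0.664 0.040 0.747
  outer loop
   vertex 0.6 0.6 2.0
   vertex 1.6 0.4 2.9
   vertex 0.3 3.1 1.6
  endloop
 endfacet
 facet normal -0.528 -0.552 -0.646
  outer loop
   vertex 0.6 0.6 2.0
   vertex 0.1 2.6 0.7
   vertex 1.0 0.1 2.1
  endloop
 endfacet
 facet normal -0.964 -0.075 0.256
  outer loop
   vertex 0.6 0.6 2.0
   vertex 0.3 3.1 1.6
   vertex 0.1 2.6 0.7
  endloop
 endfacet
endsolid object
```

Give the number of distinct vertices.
8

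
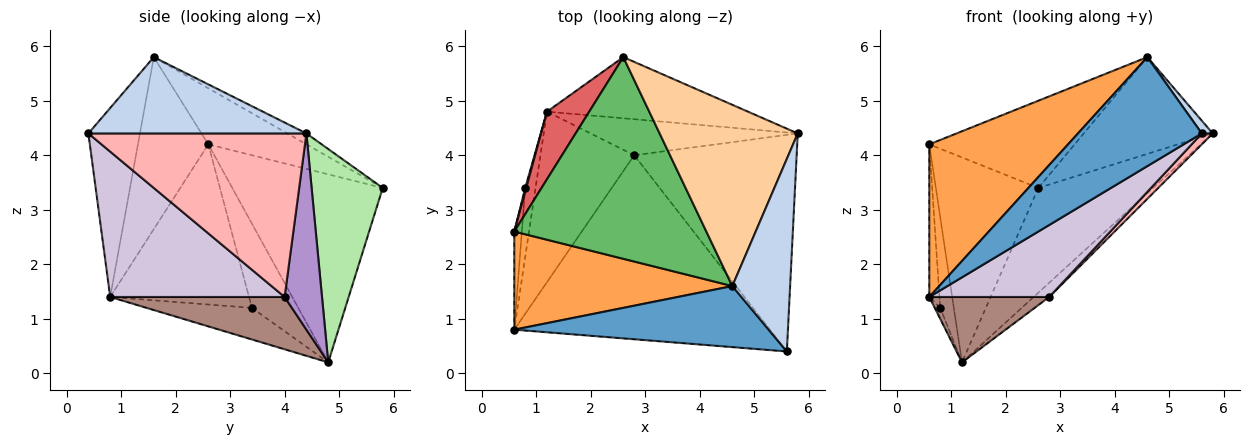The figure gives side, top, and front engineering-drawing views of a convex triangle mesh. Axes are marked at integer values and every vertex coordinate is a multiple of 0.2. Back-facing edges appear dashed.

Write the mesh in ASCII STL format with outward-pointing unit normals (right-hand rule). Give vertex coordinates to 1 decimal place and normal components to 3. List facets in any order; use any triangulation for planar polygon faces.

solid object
 facet normal -0.341 -0.820 0.459
  outer loop
   vertex 4.6 1.6 5.8
   vertex 0.6 0.8 1.4
   vertex 5.6 0.4 4.4
  endloop
 endfacet
 facet normal 0.797 -0.040 0.603
  outer loop
   vertex 4.6 1.6 5.8
   vertex 5.6 0.4 4.4
   vertex 5.8 4.4 4.4
  endloop
 endfacet
 facet normal -0.392 -0.774 0.497
  outer loop
   vertex 0.6 2.6 4.2
   vertex 0.6 0.8 1.4
   vertex 4.6 1.6 5.8
  endloop
 endfacet
 facet normal -0.069 0.470 0.880
  outer loop
   vertex 2.6 5.8 3.4
   vertex 4.6 1.6 5.8
   vertex 5.8 4.4 4.4
  endloop
 endfacet
 facet normal -0.259 0.383 0.887
  outer loop
   vertex 2.6 5.8 3.4
   vertex 0.6 2.6 4.2
   vertex 4.6 1.6 5.8
  endloop
 endfacet
 facet normal 0.472 0.761 -0.444
  outer loop
   vertex 2.6 5.8 3.4
   vertex 5.8 4.4 4.4
   vertex 1.2 4.8 0.2
  endloop
 endfacet
 facet normal -0.813 0.554 0.183
  outer loop
   vertex 2.6 5.8 3.4
   vertex 1.2 4.8 0.2
   vertex 0.6 2.6 4.2
  endloop
 endfacet
 facet normal 0.709 -0.035 -0.704
  outer loop
   vertex 2.8 4.0 1.4
   vertex 5.8 4.4 4.4
   vertex 5.6 0.4 4.4
  endloop
 endfacet
 facet normal 0.661 0.275 -0.698
  outer loop
   vertex 2.8 4.0 1.4
   vertex 1.2 4.8 0.2
   vertex 5.8 4.4 4.4
  endloop
 endfacet
 facet normal 0.468 -0.322 -0.823
  outer loop
   vertex 2.8 4.0 1.4
   vertex 5.6 0.4 4.4
   vertex 0.6 0.8 1.4
  endloop
 endfacet
 facet normal 0.462 -0.318 -0.828
  outer loop
   vertex 2.8 4.0 1.4
   vertex 0.6 0.8 1.4
   vertex 1.2 4.8 0.2
  endloop
 endfacet
 facet normal -0.996 0.073 -0.047
  outer loop
   vertex 0.8 3.4 1.2
   vertex 0.6 0.8 1.4
   vertex 0.6 2.6 4.2
  endloop
 endfacet
 facet normal -0.949 0.049 -0.311
  outer loop
   vertex 0.8 3.4 1.2
   vertex 1.2 4.8 0.2
   vertex 0.6 0.8 1.4
  endloop
 endfacet
 facet normal -0.959 0.282 0.011
  outer loop
   vertex 0.8 3.4 1.2
   vertex 0.6 2.6 4.2
   vertex 1.2 4.8 0.2
  endloop
 endfacet
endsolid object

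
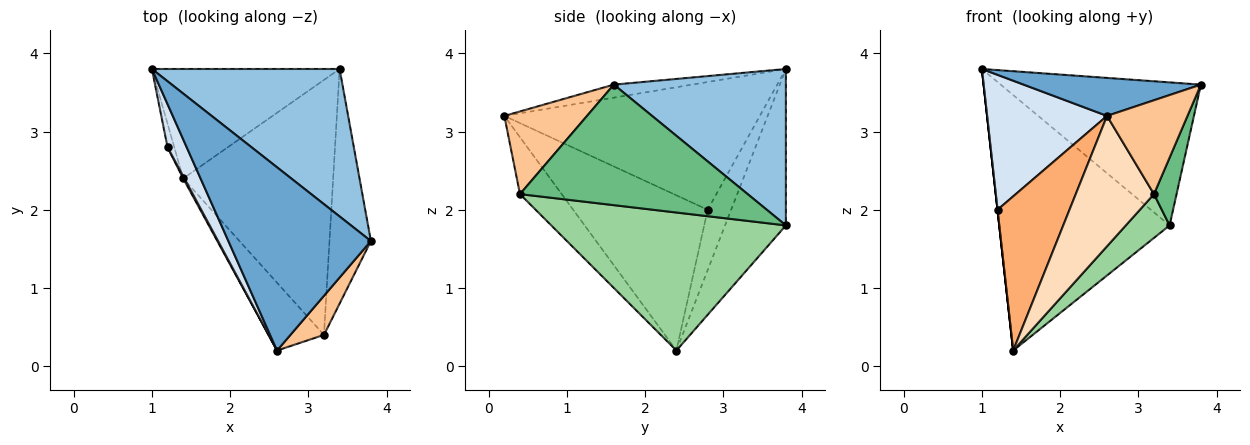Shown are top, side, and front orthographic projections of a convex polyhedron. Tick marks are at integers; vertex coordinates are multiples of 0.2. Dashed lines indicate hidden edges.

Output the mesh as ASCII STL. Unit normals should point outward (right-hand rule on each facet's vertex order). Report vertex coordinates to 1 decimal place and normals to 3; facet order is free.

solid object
 facet normal -0.089 -0.202 0.975
  outer loop
   vertex 2.6 0.2 3.2
   vertex 3.8 1.6 3.6
   vertex 1.0 3.8 3.8
  endloop
 endfacet
 facet normal 0.513 0.597 0.616
  outer loop
   vertex 3.4 3.8 1.8
   vertex 1.0 3.8 3.8
   vertex 3.8 1.6 3.6
  endloop
 endfacet
 facet normal -0.312 0.873 -0.374
  outer loop
   vertex 3.4 3.8 1.8
   vertex 1.4 2.4 0.2
   vertex 1.0 3.8 3.8
  endloop
 endfacet
 facet normal -0.897 -0.421 0.134
  outer loop
   vertex 1.2 2.8 2.0
   vertex 2.6 0.2 3.2
   vertex 1.0 3.8 3.8
  endloop
 endfacet
 facet normal -0.994 0.000 -0.110
  outer loop
   vertex 1.2 2.8 2.0
   vertex 1.0 3.8 3.8
   vertex 1.4 2.4 0.2
  endloop
 endfacet
 facet normal -0.882 -0.472 0.007
  outer loop
   vertex 1.2 2.8 2.0
   vertex 1.4 2.4 0.2
   vertex 2.6 0.2 3.2
  endloop
 endfacet
 facet normal 0.688 -0.670 0.279
  outer loop
   vertex 3.2 0.4 2.2
   vertex 3.8 1.6 3.6
   vertex 2.6 0.2 3.2
  endloop
 endfacet
 facet normal -0.428 -0.802 -0.417
  outer loop
   vertex 3.2 0.4 2.2
   vertex 2.6 0.2 3.2
   vertex 1.4 2.4 0.2
  endloop
 endfacet
 facet normal 0.942 -0.093 -0.323
  outer loop
   vertex 3.2 0.4 2.2
   vertex 3.4 3.8 1.8
   vertex 3.8 1.6 3.6
  endloop
 endfacet
 facet normal 0.672 -0.125 -0.730
  outer loop
   vertex 3.2 0.4 2.2
   vertex 1.4 2.4 0.2
   vertex 3.4 3.8 1.8
  endloop
 endfacet
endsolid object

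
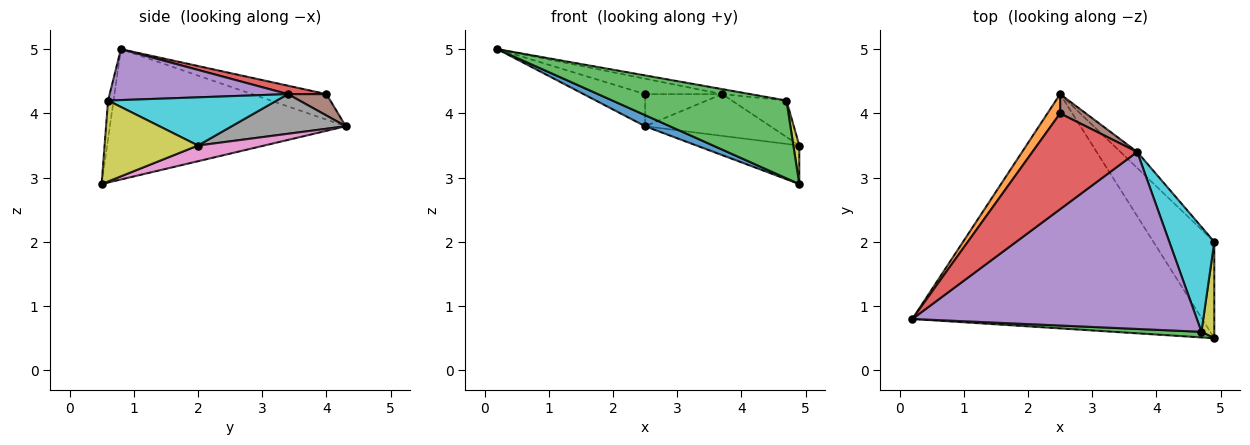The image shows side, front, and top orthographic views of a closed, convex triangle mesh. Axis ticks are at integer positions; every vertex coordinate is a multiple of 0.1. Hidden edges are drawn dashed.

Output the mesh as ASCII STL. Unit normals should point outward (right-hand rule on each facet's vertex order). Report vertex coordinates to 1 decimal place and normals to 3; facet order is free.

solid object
 facet normal -0.410 -0.043 -0.911
  outer loop
   vertex 2.5 4.3 3.8
   vertex 4.9 0.5 2.9
   vertex 0.2 0.8 5.0
  endloop
 endfacet
 facet normal -0.720 0.595 0.357
  outer loop
   vertex 2.5 4.0 4.3
   vertex 2.5 4.3 3.8
   vertex 0.2 0.8 5.0
  endloop
 endfacet
 facet normal -0.032 -0.997 0.072
  outer loop
   vertex 4.7 0.6 4.2
   vertex 0.2 0.8 5.0
   vertex 4.9 0.5 2.9
  endloop
 endfacet
 facet normal 0.079 0.158 0.984
  outer loop
   vertex 3.7 3.4 4.3
   vertex 2.5 4.0 4.3
   vertex 0.2 0.8 5.0
  endloop
 endfacet
 facet normal 0.176 0.028 0.984
  outer loop
   vertex 3.7 3.4 4.3
   vertex 0.2 0.8 5.0
   vertex 4.7 0.6 4.2
  endloop
 endfacet
 facet normal 0.394 0.788 0.473
  outer loop
   vertex 3.7 3.4 4.3
   vertex 2.5 4.3 3.8
   vertex 2.5 4.0 4.3
  endloop
 endfacet
 facet normal 0.233 0.361 -0.903
  outer loop
   vertex 4.9 2.0 3.5
   vertex 4.9 0.5 2.9
   vertex 2.5 4.3 3.8
  endloop
 endfacet
 facet normal 0.647 0.711 -0.274
  outer loop
   vertex 4.9 2.0 3.5
   vertex 2.5 4.3 3.8
   vertex 3.7 3.4 4.3
  endloop
 endfacet
 facet normal 0.986 -0.063 0.156
  outer loop
   vertex 4.9 2.0 3.5
   vertex 4.7 0.6 4.2
   vertex 4.9 0.5 2.9
  endloop
 endfacet
 facet normal 0.711 0.230 0.664
  outer loop
   vertex 4.9 2.0 3.5
   vertex 3.7 3.4 4.3
   vertex 4.7 0.6 4.2
  endloop
 endfacet
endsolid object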